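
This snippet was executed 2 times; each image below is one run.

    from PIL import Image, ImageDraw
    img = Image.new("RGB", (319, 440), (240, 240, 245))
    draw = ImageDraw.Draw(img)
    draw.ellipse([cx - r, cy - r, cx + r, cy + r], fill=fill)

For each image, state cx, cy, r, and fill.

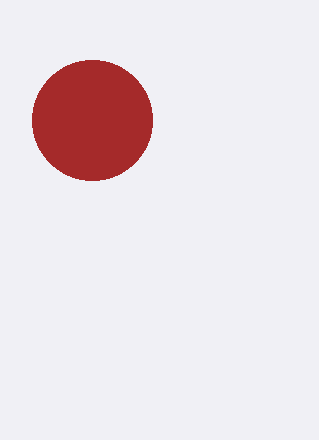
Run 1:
cx = 92; cy = 120; r = 60; fill = 'brown'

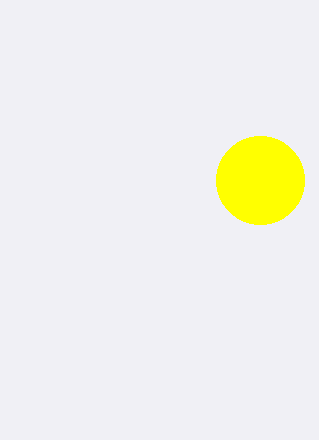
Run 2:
cx = 260, cy = 180, r = 44, fill = 'yellow'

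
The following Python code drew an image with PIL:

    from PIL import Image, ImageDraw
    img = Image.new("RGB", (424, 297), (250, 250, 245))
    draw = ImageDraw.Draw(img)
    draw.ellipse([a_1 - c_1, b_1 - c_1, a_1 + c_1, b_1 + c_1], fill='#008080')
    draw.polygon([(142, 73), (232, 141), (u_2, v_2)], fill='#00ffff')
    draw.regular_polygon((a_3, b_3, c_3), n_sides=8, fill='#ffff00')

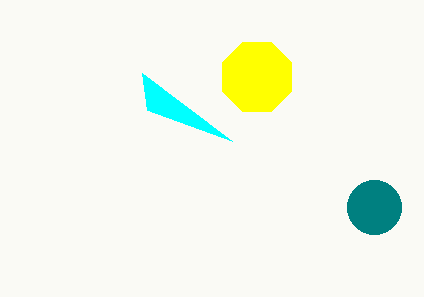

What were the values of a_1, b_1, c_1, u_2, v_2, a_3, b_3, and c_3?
a_1 = 374
b_1 = 207
c_1 = 27
u_2 = 147
v_2 = 110
a_3 = 257
b_3 = 77
c_3 = 37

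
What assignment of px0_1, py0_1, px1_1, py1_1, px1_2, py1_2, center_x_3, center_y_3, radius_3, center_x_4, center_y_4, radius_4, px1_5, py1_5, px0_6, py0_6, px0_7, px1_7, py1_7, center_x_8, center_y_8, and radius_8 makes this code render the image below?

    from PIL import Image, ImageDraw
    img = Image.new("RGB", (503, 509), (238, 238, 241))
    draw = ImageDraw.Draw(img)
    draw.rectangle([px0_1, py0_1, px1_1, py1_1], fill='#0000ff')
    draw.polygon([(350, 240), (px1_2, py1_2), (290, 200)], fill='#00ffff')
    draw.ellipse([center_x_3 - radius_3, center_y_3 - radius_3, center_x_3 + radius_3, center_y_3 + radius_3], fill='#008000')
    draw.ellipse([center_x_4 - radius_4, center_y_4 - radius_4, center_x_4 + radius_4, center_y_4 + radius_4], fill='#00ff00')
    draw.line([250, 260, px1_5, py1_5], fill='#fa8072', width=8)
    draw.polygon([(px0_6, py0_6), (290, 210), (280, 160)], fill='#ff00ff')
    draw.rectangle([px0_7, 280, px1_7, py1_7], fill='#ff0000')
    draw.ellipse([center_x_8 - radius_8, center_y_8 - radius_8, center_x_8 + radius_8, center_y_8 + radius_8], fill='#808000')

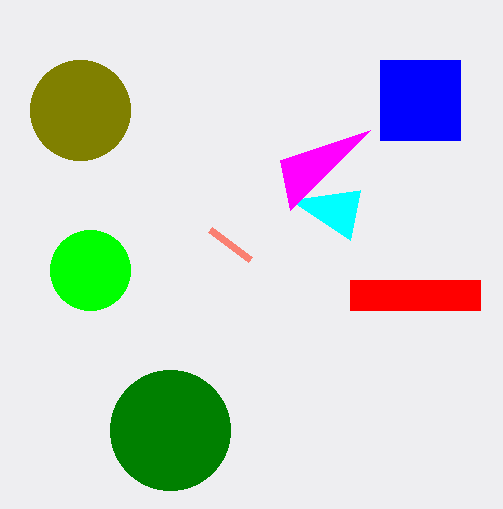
px0_1 = 380
py0_1 = 60
px1_1 = 460
py1_1 = 140
px1_2 = 360
py1_2 = 190
center_x_3 = 170
center_y_3 = 430
radius_3 = 60
center_x_4 = 90
center_y_4 = 270
radius_4 = 40
px1_5 = 210
py1_5 = 230
px0_6 = 370
py0_6 = 130
px0_7 = 350
px1_7 = 480
py1_7 = 310
center_x_8 = 80
center_y_8 = 110
radius_8 = 50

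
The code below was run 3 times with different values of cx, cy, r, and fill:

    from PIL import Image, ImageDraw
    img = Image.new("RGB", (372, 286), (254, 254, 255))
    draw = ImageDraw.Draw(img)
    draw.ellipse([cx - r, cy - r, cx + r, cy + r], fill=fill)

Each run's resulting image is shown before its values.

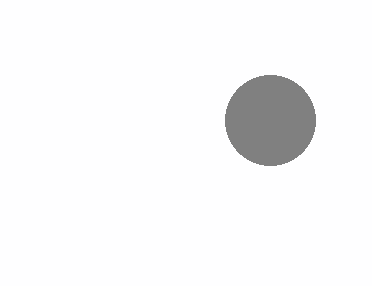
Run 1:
cx = 270; cy = 120; r = 45; fill = 'gray'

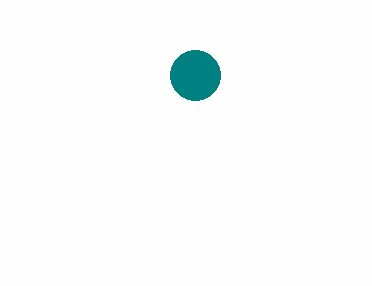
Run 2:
cx = 195, cy = 75, r = 25, fill = 'teal'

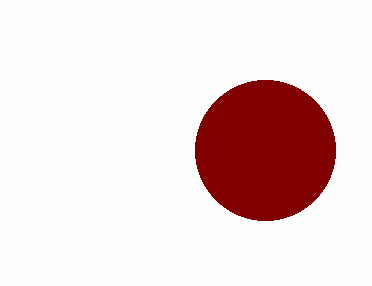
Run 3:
cx = 265, cy = 150, r = 70, fill = 'maroon'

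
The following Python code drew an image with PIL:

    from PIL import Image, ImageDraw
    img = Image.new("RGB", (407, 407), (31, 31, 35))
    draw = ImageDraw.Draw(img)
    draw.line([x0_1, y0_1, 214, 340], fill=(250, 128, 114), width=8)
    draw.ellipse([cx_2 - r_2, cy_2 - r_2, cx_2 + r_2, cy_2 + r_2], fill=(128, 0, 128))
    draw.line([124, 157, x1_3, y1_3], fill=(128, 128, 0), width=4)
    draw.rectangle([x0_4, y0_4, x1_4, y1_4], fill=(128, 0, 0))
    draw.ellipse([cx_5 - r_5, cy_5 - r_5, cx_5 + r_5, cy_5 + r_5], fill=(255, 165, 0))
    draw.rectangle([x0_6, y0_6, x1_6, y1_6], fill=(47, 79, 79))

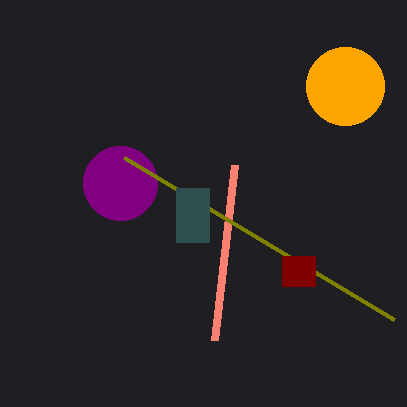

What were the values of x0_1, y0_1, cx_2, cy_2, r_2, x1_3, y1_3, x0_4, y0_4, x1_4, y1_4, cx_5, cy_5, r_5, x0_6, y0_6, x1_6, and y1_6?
x0_1 = 234, y0_1 = 165, cx_2 = 120, cy_2 = 183, r_2 = 37, x1_3 = 394, y1_3 = 319, x0_4 = 282, y0_4 = 256, x1_4 = 315, y1_4 = 286, cx_5 = 345, cy_5 = 86, r_5 = 39, x0_6 = 176, y0_6 = 188, x1_6 = 209, y1_6 = 242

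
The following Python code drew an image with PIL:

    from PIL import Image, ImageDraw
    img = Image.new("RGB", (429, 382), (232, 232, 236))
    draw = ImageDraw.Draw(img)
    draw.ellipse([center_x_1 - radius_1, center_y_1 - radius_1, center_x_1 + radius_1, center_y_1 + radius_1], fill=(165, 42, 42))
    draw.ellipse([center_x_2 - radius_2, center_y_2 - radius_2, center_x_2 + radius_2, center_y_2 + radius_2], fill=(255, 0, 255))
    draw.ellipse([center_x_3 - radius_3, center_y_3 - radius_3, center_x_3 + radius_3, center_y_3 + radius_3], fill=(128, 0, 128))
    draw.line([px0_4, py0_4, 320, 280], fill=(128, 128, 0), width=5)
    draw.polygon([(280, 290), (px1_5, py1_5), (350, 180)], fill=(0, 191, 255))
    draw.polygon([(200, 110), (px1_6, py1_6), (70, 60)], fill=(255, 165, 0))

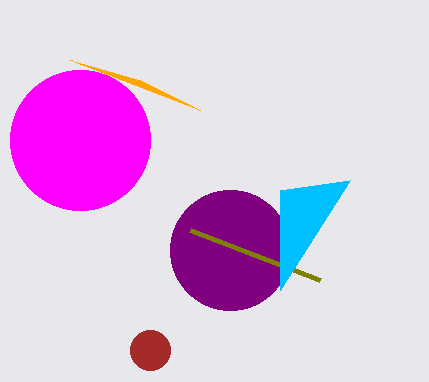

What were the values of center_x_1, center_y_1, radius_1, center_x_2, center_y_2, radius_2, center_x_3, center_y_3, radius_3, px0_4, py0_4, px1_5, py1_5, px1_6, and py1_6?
center_x_1 = 150
center_y_1 = 350
radius_1 = 20
center_x_2 = 80
center_y_2 = 140
radius_2 = 70
center_x_3 = 230
center_y_3 = 250
radius_3 = 60
px0_4 = 190
py0_4 = 230
px1_5 = 280
py1_5 = 190
px1_6 = 140
py1_6 = 80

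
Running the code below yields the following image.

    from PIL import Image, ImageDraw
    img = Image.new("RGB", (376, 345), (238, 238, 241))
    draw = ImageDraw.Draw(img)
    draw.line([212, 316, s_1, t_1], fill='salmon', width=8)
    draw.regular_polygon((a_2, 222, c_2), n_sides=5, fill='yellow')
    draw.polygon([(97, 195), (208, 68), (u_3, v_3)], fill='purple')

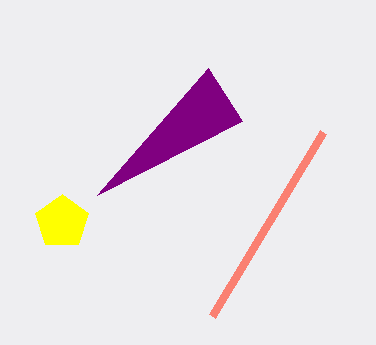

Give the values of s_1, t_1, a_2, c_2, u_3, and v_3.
s_1 = 323; t_1 = 132; a_2 = 62; c_2 = 28; u_3 = 242; v_3 = 121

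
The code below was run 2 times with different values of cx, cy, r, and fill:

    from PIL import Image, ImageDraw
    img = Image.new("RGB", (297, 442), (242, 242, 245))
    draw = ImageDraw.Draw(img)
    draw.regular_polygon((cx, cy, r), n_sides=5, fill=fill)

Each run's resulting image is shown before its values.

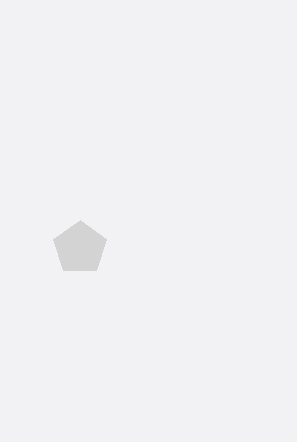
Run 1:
cx = 80
cy = 248
r = 28
fill = 'lightgray'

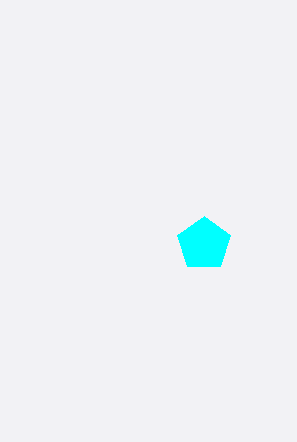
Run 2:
cx = 204
cy = 244
r = 28
fill = 'cyan'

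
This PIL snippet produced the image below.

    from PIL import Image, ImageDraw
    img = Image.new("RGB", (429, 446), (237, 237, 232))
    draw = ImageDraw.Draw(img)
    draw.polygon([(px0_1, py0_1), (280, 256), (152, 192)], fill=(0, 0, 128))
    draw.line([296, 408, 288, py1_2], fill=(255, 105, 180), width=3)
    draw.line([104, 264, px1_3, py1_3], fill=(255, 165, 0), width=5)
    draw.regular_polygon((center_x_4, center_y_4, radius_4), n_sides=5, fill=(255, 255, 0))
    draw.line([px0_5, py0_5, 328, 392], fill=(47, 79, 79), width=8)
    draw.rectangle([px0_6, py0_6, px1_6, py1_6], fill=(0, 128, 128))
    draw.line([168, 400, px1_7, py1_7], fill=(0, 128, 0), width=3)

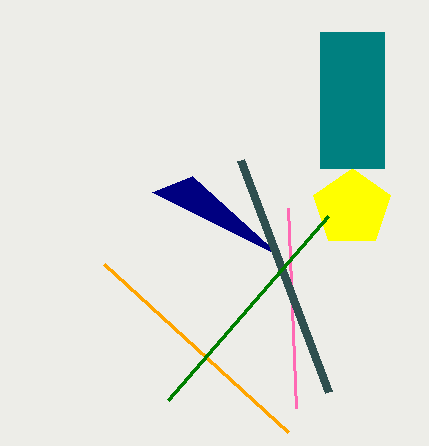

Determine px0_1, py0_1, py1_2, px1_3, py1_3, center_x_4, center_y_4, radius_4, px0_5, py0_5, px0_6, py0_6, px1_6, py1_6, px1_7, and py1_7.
px0_1 = 192; py0_1 = 176; py1_2 = 208; px1_3 = 288; py1_3 = 432; center_x_4 = 352; center_y_4 = 208; radius_4 = 40; px0_5 = 240; py0_5 = 160; px0_6 = 320; py0_6 = 32; px1_6 = 384; py1_6 = 168; px1_7 = 328; py1_7 = 216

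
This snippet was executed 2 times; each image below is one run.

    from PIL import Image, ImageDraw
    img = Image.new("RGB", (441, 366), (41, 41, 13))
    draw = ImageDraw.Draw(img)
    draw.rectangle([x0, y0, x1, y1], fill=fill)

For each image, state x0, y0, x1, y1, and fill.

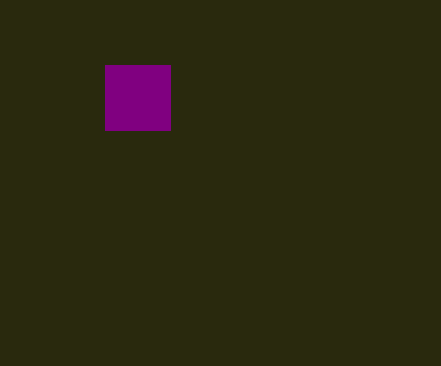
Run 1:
x0 = 105, y0 = 65, x1 = 170, y1 = 130, fill = 'purple'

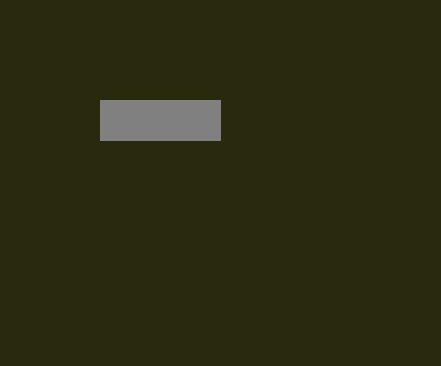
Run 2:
x0 = 100, y0 = 100, x1 = 220, y1 = 140, fill = 'gray'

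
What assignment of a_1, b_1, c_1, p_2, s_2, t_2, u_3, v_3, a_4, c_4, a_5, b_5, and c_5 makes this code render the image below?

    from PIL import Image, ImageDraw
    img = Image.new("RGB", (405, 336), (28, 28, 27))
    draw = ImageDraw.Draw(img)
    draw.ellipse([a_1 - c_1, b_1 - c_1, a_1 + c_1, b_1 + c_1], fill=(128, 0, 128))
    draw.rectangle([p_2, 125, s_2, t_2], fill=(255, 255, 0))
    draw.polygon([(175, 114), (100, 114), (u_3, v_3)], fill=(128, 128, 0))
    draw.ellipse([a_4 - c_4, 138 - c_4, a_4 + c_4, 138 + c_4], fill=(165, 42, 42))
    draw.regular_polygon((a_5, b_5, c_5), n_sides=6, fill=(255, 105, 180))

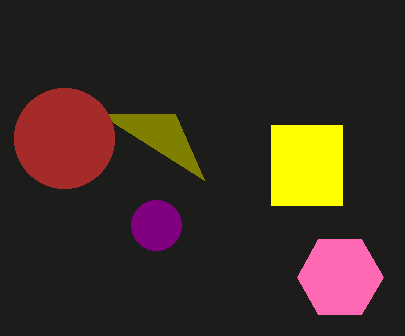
a_1 = 156, b_1 = 225, c_1 = 25, p_2 = 271, s_2 = 342, t_2 = 205, u_3 = 204, v_3 = 180, a_4 = 64, c_4 = 50, a_5 = 340, b_5 = 277, c_5 = 43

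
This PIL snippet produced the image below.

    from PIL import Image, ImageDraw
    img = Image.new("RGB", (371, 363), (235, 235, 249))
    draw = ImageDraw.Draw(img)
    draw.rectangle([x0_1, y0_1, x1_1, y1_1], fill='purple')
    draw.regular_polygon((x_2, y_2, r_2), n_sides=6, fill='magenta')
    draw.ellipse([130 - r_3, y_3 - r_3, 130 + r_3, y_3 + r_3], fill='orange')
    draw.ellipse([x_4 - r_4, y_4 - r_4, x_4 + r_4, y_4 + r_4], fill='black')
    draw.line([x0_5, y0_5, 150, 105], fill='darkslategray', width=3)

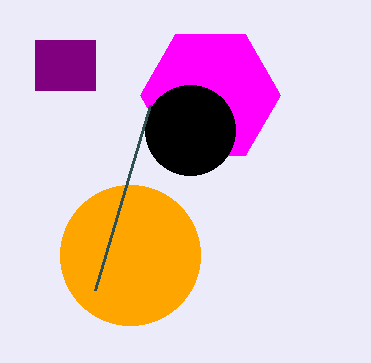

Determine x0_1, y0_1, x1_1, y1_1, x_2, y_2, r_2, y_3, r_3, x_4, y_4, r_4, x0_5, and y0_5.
x0_1 = 35, y0_1 = 40, x1_1 = 95, y1_1 = 90, x_2 = 210, y_2 = 95, r_2 = 70, y_3 = 255, r_3 = 70, x_4 = 190, y_4 = 130, r_4 = 45, x0_5 = 95, y0_5 = 290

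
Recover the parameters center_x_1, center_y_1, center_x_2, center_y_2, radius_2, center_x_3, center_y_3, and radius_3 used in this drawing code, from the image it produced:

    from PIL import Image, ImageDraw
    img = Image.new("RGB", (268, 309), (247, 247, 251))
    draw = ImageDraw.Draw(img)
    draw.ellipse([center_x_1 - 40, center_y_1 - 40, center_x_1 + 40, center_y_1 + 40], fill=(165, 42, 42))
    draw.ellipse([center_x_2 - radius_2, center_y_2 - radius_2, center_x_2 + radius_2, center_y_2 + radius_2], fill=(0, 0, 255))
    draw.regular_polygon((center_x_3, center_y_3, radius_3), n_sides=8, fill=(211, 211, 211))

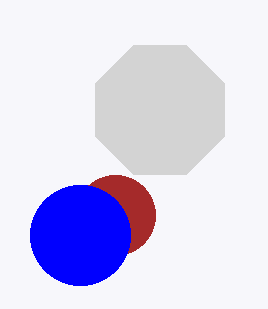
center_x_1 = 115; center_y_1 = 215; center_x_2 = 80; center_y_2 = 235; radius_2 = 50; center_x_3 = 160; center_y_3 = 110; radius_3 = 70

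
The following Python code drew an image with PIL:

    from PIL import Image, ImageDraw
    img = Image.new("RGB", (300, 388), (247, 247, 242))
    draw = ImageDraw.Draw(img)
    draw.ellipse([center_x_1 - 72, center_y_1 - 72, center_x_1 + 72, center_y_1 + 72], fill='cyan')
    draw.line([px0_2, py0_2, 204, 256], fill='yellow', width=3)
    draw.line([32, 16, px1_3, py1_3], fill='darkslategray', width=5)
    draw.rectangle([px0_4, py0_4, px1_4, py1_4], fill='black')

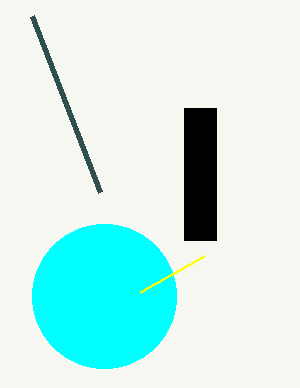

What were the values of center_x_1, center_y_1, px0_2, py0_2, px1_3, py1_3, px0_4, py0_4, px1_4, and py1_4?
center_x_1 = 104
center_y_1 = 296
px0_2 = 140
py0_2 = 292
px1_3 = 100
py1_3 = 192
px0_4 = 184
py0_4 = 108
px1_4 = 216
py1_4 = 240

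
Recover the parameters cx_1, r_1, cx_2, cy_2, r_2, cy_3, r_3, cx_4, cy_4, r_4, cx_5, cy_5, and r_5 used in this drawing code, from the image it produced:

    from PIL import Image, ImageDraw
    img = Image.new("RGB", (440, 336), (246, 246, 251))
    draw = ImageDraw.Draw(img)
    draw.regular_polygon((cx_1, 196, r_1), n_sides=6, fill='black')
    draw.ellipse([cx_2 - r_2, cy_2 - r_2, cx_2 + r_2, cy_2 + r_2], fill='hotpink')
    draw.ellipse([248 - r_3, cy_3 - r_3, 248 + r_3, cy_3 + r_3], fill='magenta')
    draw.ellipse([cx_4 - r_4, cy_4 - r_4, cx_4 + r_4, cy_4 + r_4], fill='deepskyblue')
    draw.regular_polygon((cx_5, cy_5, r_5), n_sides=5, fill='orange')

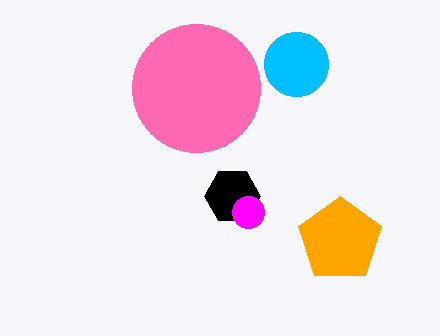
cx_1 = 232; r_1 = 28; cx_2 = 196; cy_2 = 88; r_2 = 64; cy_3 = 212; r_3 = 16; cx_4 = 296; cy_4 = 64; r_4 = 32; cx_5 = 340; cy_5 = 240; r_5 = 44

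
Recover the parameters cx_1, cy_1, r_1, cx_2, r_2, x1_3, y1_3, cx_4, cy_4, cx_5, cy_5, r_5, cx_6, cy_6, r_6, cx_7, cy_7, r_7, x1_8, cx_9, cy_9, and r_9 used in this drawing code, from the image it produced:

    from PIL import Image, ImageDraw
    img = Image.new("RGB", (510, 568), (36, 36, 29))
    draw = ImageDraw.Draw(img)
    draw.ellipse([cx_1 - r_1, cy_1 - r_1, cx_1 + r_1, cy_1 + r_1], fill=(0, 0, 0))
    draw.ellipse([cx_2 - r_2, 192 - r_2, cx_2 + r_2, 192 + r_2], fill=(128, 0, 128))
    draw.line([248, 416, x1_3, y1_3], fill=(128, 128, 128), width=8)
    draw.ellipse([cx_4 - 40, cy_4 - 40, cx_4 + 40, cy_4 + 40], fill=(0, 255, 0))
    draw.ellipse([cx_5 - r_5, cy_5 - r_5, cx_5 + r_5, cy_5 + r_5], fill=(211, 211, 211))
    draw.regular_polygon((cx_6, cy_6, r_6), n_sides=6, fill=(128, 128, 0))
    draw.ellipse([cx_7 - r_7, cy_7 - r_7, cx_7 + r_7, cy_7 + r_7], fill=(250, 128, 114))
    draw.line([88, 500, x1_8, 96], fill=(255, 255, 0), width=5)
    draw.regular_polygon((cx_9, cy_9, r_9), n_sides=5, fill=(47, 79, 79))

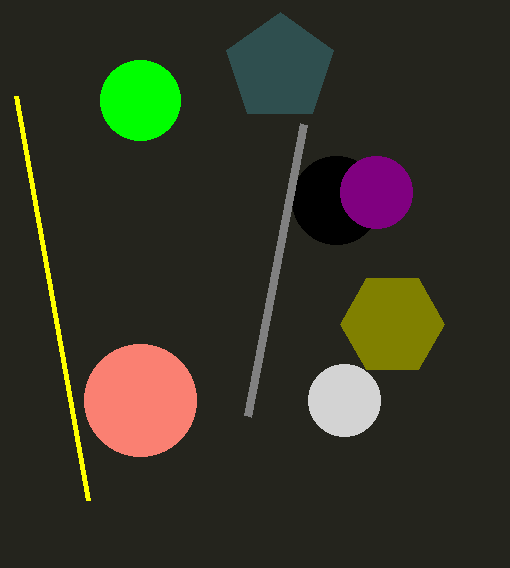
cx_1 = 336, cy_1 = 200, r_1 = 44, cx_2 = 376, r_2 = 36, x1_3 = 304, y1_3 = 124, cx_4 = 140, cy_4 = 100, cx_5 = 344, cy_5 = 400, r_5 = 36, cx_6 = 392, cy_6 = 324, r_6 = 52, cx_7 = 140, cy_7 = 400, r_7 = 56, x1_8 = 16, cx_9 = 280, cy_9 = 68, r_9 = 56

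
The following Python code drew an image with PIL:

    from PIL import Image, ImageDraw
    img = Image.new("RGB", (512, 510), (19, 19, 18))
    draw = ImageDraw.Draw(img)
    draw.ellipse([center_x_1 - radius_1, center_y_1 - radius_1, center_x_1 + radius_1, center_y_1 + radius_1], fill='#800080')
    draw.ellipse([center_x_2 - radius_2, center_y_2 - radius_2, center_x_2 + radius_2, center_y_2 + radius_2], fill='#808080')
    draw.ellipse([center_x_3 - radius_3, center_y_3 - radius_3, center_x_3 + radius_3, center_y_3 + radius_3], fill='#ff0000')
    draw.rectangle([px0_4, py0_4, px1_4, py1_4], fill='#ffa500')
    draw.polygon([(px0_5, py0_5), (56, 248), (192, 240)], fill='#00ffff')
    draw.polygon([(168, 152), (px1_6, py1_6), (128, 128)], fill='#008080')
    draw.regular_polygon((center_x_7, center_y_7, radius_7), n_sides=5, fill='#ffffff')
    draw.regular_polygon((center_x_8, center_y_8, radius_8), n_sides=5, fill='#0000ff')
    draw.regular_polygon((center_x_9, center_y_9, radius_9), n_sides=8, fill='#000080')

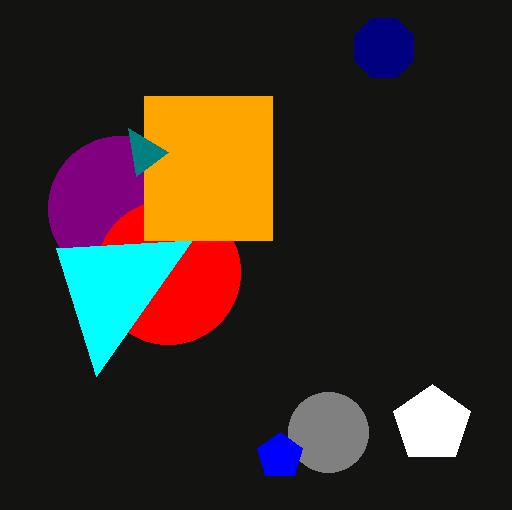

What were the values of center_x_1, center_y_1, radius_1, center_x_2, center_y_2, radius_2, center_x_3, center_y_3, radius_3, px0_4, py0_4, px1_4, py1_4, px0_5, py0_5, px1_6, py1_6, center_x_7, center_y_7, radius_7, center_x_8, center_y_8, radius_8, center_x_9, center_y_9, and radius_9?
center_x_1 = 120
center_y_1 = 208
radius_1 = 72
center_x_2 = 328
center_y_2 = 432
radius_2 = 40
center_x_3 = 168
center_y_3 = 272
radius_3 = 72
px0_4 = 144
py0_4 = 96
px1_4 = 272
py1_4 = 240
px0_5 = 96
py0_5 = 376
px1_6 = 136
py1_6 = 176
center_x_7 = 432
center_y_7 = 424
radius_7 = 40
center_x_8 = 280
center_y_8 = 456
radius_8 = 24
center_x_9 = 384
center_y_9 = 48
radius_9 = 32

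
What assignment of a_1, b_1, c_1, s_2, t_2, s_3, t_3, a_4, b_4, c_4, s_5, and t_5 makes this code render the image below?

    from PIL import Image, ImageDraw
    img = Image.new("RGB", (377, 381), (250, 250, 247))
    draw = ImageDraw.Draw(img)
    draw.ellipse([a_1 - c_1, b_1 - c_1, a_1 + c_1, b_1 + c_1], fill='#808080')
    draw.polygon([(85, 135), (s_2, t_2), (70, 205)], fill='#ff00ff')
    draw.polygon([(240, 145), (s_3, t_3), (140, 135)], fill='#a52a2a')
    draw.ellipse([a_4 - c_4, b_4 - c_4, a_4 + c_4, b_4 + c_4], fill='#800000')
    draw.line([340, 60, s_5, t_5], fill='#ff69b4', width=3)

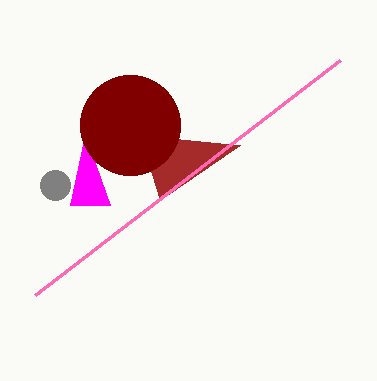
a_1 = 55, b_1 = 185, c_1 = 15, s_2 = 110, t_2 = 205, s_3 = 160, t_3 = 200, a_4 = 130, b_4 = 125, c_4 = 50, s_5 = 35, t_5 = 295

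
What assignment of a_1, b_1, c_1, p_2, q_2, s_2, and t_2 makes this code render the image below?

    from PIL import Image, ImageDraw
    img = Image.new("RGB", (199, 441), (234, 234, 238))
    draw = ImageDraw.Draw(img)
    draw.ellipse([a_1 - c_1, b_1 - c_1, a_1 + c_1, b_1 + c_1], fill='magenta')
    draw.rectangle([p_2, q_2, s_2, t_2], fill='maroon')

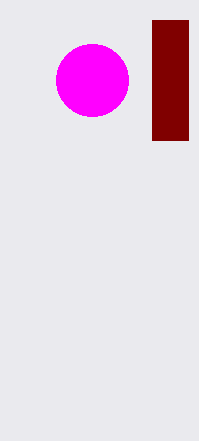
a_1 = 92
b_1 = 80
c_1 = 36
p_2 = 152
q_2 = 20
s_2 = 188
t_2 = 140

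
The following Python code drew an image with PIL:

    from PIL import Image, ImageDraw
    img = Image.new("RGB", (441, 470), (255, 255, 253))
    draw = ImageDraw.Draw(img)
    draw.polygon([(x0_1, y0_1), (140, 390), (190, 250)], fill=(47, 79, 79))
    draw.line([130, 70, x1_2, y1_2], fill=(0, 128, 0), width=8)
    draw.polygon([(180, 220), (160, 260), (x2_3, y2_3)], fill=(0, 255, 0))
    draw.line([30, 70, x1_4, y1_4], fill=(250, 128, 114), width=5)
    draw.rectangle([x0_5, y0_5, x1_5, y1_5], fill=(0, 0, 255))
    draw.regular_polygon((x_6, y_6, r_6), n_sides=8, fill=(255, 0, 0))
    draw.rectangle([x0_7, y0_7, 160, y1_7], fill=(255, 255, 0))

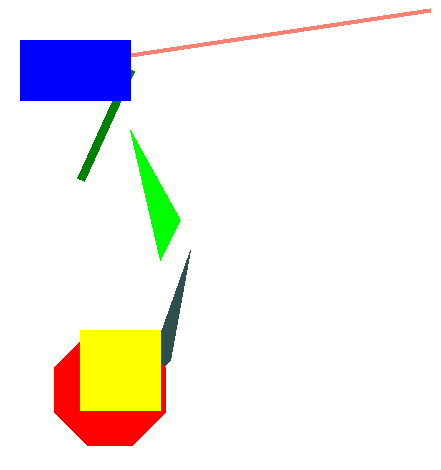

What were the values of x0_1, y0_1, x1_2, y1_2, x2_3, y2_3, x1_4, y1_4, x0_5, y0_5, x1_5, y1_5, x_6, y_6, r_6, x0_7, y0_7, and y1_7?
x0_1 = 170; y0_1 = 360; x1_2 = 80; y1_2 = 180; x2_3 = 130; y2_3 = 130; x1_4 = 430; y1_4 = 10; x0_5 = 20; y0_5 = 40; x1_5 = 130; y1_5 = 100; x_6 = 110; y_6 = 390; r_6 = 60; x0_7 = 80; y0_7 = 330; y1_7 = 410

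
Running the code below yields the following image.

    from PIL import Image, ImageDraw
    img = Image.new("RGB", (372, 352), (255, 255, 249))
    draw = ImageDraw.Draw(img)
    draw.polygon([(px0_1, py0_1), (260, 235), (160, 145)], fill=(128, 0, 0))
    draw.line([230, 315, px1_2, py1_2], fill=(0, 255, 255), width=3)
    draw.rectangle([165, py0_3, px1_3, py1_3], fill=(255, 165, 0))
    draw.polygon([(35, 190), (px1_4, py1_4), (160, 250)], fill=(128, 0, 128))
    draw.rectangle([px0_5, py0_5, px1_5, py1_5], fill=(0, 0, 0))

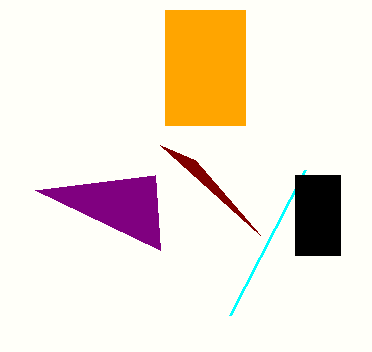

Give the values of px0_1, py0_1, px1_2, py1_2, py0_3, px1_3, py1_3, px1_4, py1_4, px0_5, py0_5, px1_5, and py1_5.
px0_1 = 195, py0_1 = 160, px1_2 = 305, py1_2 = 170, py0_3 = 10, px1_3 = 245, py1_3 = 125, px1_4 = 155, py1_4 = 175, px0_5 = 295, py0_5 = 175, px1_5 = 340, py1_5 = 255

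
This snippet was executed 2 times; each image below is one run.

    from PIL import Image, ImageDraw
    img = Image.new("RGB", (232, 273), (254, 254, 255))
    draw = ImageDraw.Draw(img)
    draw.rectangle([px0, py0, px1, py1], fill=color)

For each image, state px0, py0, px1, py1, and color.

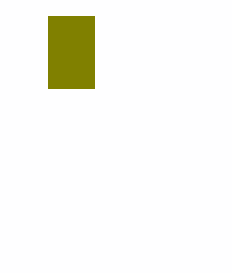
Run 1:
px0 = 48
py0 = 16
px1 = 94
py1 = 88
color = 'olive'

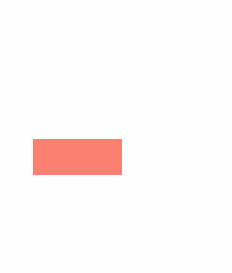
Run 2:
px0 = 33; py0 = 139; px1 = 121; py1 = 174; color = 'salmon'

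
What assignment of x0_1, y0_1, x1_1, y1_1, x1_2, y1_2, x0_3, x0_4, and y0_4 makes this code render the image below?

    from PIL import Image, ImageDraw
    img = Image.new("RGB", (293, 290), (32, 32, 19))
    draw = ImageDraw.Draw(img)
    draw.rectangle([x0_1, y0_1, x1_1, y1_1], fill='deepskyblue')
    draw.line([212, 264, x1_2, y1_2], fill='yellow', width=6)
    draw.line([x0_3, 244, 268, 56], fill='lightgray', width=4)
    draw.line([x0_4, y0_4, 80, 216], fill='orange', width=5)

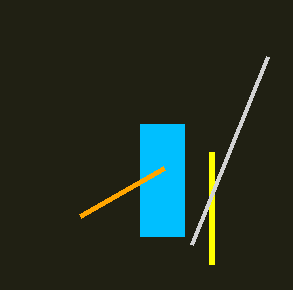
x0_1 = 140
y0_1 = 124
x1_1 = 184
y1_1 = 236
x1_2 = 212
y1_2 = 152
x0_3 = 192
x0_4 = 164
y0_4 = 168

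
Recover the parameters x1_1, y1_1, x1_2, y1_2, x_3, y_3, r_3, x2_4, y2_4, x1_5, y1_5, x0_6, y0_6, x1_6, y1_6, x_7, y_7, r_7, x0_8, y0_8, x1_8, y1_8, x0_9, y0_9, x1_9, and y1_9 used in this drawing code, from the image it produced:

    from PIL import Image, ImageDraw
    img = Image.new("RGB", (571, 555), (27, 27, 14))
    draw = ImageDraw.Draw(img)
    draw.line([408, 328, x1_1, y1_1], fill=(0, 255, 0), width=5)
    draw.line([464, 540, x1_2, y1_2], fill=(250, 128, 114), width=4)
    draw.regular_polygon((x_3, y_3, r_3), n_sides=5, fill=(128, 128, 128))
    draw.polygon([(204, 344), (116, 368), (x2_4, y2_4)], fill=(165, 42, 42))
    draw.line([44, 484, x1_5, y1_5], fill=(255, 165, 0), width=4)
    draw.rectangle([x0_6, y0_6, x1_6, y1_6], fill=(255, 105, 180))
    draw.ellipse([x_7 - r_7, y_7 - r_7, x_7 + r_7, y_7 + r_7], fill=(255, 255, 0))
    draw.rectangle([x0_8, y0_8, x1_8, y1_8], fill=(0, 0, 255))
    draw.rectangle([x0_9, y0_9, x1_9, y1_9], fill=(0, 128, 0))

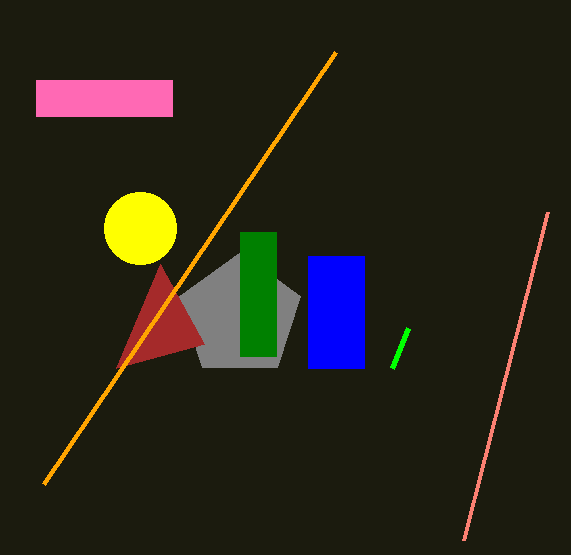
x1_1 = 392
y1_1 = 368
x1_2 = 548
y1_2 = 212
x_3 = 240
y_3 = 316
r_3 = 64
x2_4 = 160
y2_4 = 264
x1_5 = 336
y1_5 = 52
x0_6 = 36
y0_6 = 80
x1_6 = 172
y1_6 = 116
x_7 = 140
y_7 = 228
r_7 = 36
x0_8 = 308
y0_8 = 256
x1_8 = 364
y1_8 = 368
x0_9 = 240
y0_9 = 232
x1_9 = 276
y1_9 = 356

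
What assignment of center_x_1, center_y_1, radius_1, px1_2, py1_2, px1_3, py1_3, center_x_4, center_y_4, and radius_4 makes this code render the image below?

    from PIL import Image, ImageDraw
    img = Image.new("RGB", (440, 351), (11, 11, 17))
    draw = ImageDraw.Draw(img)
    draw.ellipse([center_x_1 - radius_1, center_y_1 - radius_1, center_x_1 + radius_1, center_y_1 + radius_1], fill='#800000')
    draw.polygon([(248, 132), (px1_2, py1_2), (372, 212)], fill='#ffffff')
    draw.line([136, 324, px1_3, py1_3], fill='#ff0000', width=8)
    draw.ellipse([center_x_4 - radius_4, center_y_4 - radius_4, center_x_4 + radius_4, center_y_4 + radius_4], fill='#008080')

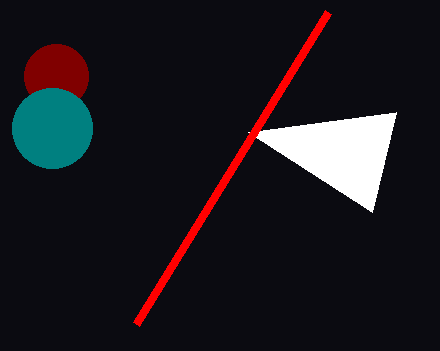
center_x_1 = 56; center_y_1 = 76; radius_1 = 32; px1_2 = 396; py1_2 = 112; px1_3 = 328; py1_3 = 12; center_x_4 = 52; center_y_4 = 128; radius_4 = 40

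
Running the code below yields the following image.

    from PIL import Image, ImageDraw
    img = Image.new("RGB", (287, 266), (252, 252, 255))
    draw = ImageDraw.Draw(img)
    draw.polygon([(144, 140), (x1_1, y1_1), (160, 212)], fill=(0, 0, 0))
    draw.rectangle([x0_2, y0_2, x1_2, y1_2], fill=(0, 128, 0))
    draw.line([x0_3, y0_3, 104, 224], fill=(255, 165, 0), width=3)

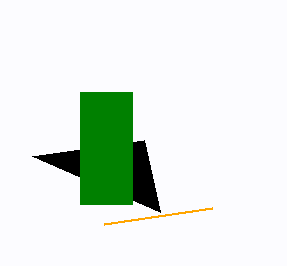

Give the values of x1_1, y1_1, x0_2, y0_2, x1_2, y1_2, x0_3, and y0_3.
x1_1 = 32
y1_1 = 156
x0_2 = 80
y0_2 = 92
x1_2 = 132
y1_2 = 204
x0_3 = 212
y0_3 = 208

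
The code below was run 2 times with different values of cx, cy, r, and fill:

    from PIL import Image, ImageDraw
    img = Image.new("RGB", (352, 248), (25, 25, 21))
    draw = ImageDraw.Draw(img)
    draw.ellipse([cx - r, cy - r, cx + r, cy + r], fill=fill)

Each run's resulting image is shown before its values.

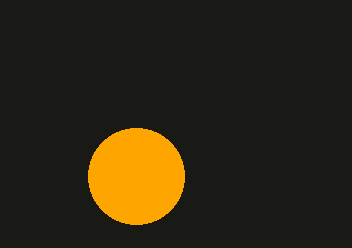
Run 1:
cx = 136; cy = 176; r = 48; fill = 'orange'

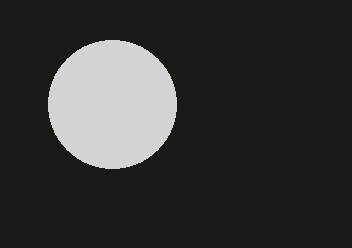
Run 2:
cx = 112
cy = 104
r = 64
fill = 'lightgray'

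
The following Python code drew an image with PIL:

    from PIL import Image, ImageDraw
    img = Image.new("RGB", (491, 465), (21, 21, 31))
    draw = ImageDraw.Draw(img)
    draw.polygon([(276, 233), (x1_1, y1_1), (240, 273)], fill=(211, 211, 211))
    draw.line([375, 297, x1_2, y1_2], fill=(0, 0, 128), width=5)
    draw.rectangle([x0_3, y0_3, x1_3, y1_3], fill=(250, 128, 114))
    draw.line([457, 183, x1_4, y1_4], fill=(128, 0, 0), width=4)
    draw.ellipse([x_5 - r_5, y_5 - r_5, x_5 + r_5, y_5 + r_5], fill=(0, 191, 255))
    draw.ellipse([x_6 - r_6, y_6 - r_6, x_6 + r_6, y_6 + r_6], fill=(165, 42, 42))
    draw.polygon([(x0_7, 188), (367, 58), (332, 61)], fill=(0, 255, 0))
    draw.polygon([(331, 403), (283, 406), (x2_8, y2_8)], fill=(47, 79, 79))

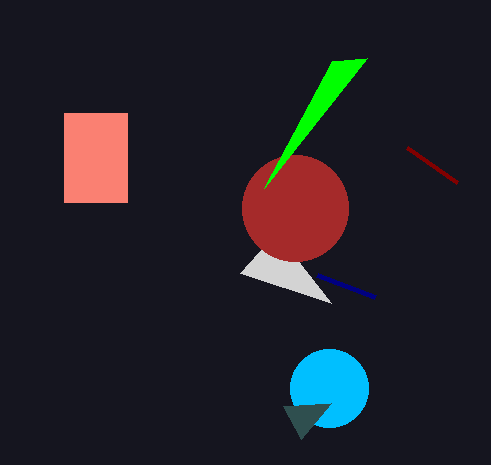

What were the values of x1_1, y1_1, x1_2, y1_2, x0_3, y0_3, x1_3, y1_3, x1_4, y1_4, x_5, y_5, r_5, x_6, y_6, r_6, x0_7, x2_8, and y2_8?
x1_1 = 331; y1_1 = 303; x1_2 = 317; y1_2 = 275; x0_3 = 64; y0_3 = 113; x1_3 = 127; y1_3 = 202; x1_4 = 407; y1_4 = 148; x_5 = 329; y_5 = 388; r_5 = 39; x_6 = 295; y_6 = 208; r_6 = 53; x0_7 = 264; x2_8 = 301; y2_8 = 439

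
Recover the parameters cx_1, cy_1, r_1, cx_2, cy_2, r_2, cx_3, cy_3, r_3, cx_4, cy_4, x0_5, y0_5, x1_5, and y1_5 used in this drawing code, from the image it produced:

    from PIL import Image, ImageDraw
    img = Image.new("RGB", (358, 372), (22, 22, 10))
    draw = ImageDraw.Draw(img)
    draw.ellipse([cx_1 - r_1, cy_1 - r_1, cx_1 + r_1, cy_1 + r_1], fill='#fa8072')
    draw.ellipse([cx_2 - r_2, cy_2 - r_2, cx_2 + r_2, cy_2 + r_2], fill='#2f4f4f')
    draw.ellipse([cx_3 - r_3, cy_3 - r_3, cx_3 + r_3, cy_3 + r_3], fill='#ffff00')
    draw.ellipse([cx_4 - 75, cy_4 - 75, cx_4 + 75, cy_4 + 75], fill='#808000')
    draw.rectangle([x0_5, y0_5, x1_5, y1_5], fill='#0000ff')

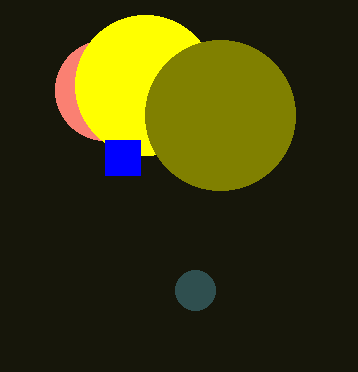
cx_1 = 105; cy_1 = 90; r_1 = 50; cx_2 = 195; cy_2 = 290; r_2 = 20; cx_3 = 145; cy_3 = 85; r_3 = 70; cx_4 = 220; cy_4 = 115; x0_5 = 105; y0_5 = 140; x1_5 = 140; y1_5 = 175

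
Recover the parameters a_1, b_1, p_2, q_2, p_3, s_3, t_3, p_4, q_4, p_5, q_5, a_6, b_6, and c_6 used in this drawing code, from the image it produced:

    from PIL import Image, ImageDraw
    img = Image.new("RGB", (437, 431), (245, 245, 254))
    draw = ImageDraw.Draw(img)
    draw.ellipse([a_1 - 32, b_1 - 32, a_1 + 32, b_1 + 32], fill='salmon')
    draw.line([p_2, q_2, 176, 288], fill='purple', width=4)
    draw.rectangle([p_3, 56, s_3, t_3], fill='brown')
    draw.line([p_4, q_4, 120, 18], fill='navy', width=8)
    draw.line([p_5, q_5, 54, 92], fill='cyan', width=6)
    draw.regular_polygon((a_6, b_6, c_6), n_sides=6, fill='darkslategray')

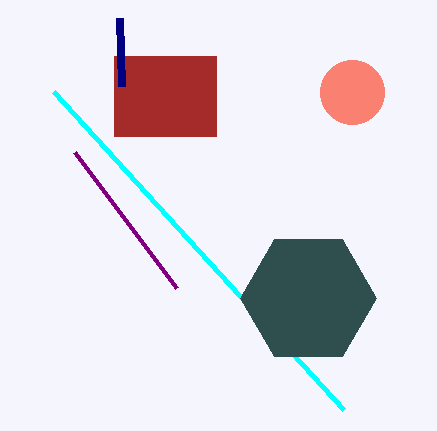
a_1 = 352; b_1 = 92; p_2 = 74; q_2 = 152; p_3 = 114; s_3 = 216; t_3 = 136; p_4 = 122; q_4 = 86; p_5 = 344; q_5 = 410; a_6 = 308; b_6 = 298; c_6 = 68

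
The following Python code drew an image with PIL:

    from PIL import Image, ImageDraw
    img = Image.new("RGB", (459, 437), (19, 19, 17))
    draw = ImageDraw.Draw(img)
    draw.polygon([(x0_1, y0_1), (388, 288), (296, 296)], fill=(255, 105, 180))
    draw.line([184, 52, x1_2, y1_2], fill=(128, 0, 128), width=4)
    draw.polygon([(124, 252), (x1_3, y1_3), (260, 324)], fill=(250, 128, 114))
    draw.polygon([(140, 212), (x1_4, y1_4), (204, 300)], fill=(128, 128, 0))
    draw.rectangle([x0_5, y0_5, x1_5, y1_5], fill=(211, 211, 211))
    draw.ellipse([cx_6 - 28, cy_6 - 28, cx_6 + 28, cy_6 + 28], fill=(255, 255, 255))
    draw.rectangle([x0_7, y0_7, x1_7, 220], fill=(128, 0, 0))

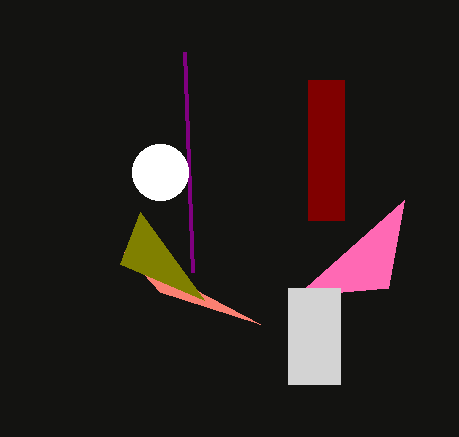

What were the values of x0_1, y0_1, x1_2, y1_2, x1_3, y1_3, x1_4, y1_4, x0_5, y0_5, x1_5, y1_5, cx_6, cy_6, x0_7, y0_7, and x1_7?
x0_1 = 404
y0_1 = 200
x1_2 = 192
y1_2 = 272
x1_3 = 160
y1_3 = 292
x1_4 = 120
y1_4 = 264
x0_5 = 288
y0_5 = 288
x1_5 = 340
y1_5 = 384
cx_6 = 160
cy_6 = 172
x0_7 = 308
y0_7 = 80
x1_7 = 344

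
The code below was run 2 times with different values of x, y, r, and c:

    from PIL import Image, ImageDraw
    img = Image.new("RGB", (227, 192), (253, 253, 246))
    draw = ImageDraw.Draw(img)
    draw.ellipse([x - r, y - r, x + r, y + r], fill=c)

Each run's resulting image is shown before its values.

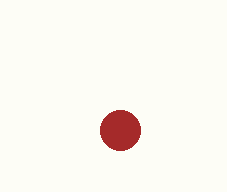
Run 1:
x = 120, y = 130, r = 20, c = 'brown'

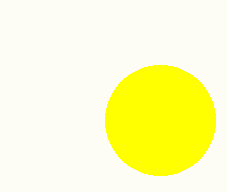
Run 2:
x = 160
y = 120
r = 55
c = 'yellow'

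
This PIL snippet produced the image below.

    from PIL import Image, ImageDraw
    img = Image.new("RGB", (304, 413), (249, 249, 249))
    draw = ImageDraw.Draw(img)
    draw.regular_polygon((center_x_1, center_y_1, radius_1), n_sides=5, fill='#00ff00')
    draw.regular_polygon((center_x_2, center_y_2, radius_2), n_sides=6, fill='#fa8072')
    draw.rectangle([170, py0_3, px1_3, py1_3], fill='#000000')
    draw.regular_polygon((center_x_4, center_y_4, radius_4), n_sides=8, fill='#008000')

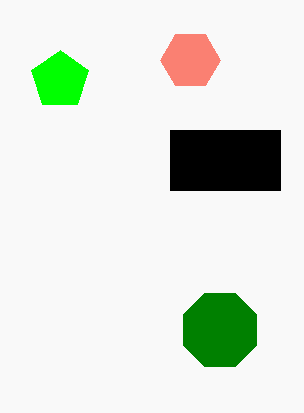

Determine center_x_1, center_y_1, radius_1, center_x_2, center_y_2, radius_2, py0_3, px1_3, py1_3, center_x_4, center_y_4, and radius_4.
center_x_1 = 60; center_y_1 = 80; radius_1 = 30; center_x_2 = 190; center_y_2 = 60; radius_2 = 30; py0_3 = 130; px1_3 = 280; py1_3 = 190; center_x_4 = 220; center_y_4 = 330; radius_4 = 40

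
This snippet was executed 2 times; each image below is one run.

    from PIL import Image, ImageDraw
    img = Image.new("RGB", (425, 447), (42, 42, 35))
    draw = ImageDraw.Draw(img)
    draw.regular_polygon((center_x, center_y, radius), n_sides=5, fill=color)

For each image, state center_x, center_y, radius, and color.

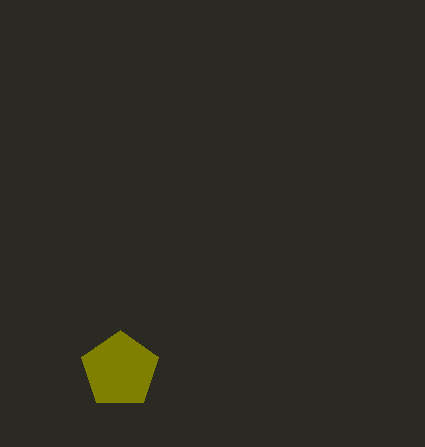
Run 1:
center_x = 120; center_y = 370; radius = 40; color = 'olive'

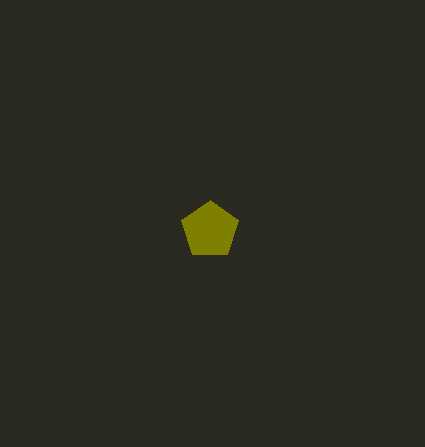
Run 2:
center_x = 210
center_y = 230
radius = 30
color = 'olive'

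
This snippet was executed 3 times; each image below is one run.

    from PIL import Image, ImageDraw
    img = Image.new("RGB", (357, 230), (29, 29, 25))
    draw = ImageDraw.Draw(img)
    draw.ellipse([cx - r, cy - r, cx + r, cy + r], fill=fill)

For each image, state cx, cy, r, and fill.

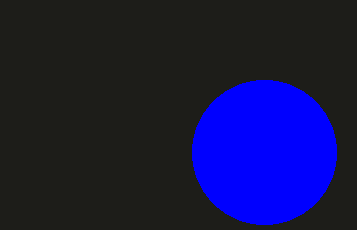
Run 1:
cx = 264
cy = 152
r = 72
fill = 'blue'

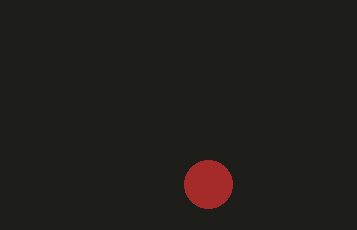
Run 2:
cx = 208, cy = 184, r = 24, fill = 'brown'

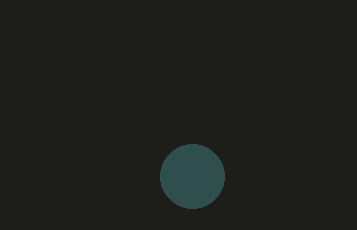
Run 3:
cx = 192, cy = 176, r = 32, fill = 'darkslategray'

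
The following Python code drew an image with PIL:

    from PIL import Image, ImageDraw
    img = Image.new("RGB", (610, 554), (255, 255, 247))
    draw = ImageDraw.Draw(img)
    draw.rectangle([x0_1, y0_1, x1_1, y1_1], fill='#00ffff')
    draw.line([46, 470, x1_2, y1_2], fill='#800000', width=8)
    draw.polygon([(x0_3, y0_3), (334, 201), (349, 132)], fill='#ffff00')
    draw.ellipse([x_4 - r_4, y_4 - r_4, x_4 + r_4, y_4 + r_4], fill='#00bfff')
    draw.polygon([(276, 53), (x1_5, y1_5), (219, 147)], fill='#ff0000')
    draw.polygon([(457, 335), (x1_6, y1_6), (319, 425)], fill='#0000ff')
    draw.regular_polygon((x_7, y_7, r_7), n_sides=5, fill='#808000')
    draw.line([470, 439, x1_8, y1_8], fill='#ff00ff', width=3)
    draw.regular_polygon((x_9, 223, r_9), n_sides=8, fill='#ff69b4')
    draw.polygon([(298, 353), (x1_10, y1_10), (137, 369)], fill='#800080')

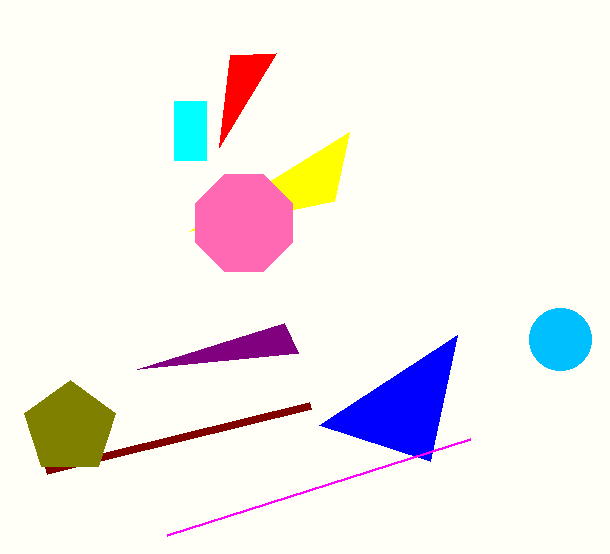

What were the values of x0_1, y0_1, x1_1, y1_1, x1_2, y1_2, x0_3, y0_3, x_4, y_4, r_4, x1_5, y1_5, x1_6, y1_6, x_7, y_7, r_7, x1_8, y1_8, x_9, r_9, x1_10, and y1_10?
x0_1 = 174; y0_1 = 101; x1_1 = 206; y1_1 = 160; x1_2 = 310; y1_2 = 405; x0_3 = 189; y0_3 = 231; x_4 = 560; y_4 = 339; r_4 = 31; x1_5 = 230; y1_5 = 55; x1_6 = 430; y1_6 = 461; x_7 = 70; y_7 = 428; r_7 = 48; x1_8 = 167; y1_8 = 535; x_9 = 244; r_9 = 52; x1_10 = 284; y1_10 = 323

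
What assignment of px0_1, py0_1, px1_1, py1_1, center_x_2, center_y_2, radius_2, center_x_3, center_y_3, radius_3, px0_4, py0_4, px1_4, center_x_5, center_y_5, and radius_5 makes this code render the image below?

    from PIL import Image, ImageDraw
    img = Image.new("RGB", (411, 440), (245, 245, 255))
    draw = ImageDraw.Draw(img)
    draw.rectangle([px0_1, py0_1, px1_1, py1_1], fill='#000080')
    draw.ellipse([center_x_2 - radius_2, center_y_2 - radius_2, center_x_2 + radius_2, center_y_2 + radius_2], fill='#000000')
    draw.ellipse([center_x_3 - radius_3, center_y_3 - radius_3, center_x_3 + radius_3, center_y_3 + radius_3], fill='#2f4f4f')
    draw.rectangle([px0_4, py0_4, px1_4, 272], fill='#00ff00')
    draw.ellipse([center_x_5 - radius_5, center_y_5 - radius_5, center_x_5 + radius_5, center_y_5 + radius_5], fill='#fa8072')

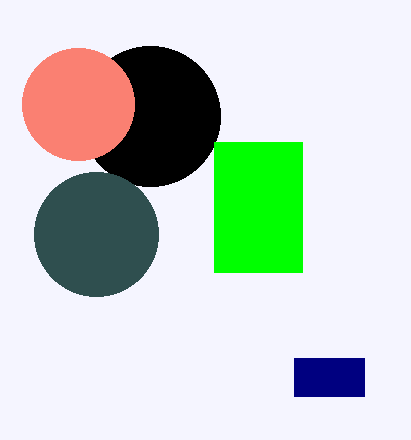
px0_1 = 294; py0_1 = 358; px1_1 = 364; py1_1 = 396; center_x_2 = 150; center_y_2 = 116; radius_2 = 70; center_x_3 = 96; center_y_3 = 234; radius_3 = 62; px0_4 = 214; py0_4 = 142; px1_4 = 302; center_x_5 = 78; center_y_5 = 104; radius_5 = 56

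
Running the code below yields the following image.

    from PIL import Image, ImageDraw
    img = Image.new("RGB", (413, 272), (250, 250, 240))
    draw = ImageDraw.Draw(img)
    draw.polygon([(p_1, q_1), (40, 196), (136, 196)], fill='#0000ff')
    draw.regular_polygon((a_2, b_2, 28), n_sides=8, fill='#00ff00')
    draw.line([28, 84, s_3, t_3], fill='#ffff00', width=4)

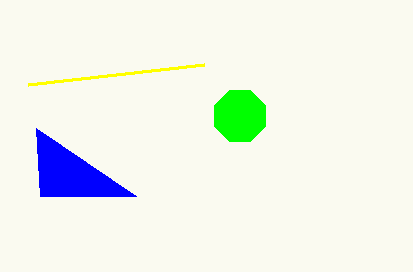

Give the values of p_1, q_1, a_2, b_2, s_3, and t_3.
p_1 = 36
q_1 = 128
a_2 = 240
b_2 = 116
s_3 = 204
t_3 = 64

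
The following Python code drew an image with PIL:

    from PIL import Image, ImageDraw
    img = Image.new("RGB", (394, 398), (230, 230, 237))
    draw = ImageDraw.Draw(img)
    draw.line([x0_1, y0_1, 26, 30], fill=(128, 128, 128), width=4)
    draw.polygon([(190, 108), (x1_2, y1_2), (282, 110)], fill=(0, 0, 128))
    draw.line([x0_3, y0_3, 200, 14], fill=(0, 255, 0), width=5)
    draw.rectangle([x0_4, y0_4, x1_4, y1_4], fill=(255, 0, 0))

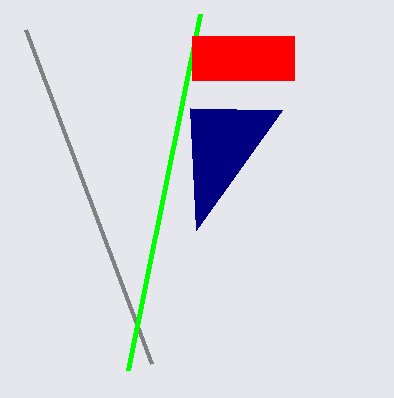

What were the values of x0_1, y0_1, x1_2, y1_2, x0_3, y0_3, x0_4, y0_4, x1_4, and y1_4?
x0_1 = 152, y0_1 = 364, x1_2 = 196, y1_2 = 230, x0_3 = 128, y0_3 = 370, x0_4 = 192, y0_4 = 36, x1_4 = 294, y1_4 = 80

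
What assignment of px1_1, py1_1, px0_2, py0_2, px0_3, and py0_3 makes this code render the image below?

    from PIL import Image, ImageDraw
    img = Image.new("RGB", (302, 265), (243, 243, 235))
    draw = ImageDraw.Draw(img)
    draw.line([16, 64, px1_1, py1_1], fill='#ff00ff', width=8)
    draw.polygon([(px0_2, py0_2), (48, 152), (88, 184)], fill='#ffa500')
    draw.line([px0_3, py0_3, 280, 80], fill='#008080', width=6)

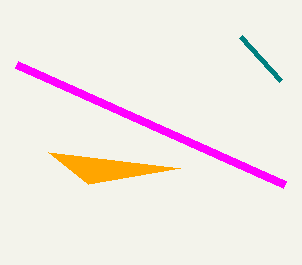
px1_1 = 284; py1_1 = 184; px0_2 = 180; py0_2 = 168; px0_3 = 240; py0_3 = 36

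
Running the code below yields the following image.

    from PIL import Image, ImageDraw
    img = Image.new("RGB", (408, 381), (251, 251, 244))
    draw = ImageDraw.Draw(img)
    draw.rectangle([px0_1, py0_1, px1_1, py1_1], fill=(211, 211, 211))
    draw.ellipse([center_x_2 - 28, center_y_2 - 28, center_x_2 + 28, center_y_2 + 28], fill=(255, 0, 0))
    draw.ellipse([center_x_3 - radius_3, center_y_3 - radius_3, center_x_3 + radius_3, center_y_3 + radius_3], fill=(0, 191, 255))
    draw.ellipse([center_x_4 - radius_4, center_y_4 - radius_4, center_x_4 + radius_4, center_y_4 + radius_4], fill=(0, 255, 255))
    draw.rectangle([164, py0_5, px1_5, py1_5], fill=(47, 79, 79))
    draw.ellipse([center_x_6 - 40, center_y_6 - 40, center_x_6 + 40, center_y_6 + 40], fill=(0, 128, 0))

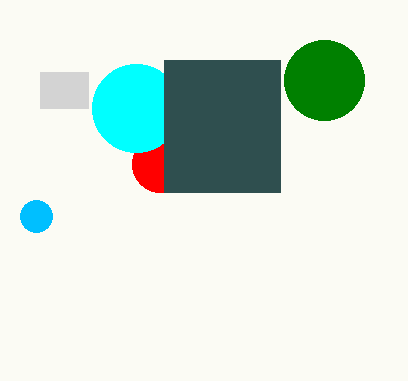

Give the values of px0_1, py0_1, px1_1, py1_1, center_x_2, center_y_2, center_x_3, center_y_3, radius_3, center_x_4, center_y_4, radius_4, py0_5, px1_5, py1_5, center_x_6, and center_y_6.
px0_1 = 40
py0_1 = 72
px1_1 = 88
py1_1 = 108
center_x_2 = 160
center_y_2 = 164
center_x_3 = 36
center_y_3 = 216
radius_3 = 16
center_x_4 = 136
center_y_4 = 108
radius_4 = 44
py0_5 = 60
px1_5 = 280
py1_5 = 192
center_x_6 = 324
center_y_6 = 80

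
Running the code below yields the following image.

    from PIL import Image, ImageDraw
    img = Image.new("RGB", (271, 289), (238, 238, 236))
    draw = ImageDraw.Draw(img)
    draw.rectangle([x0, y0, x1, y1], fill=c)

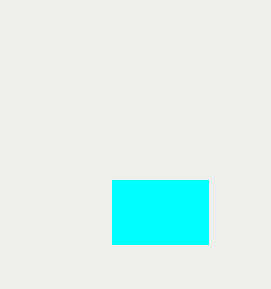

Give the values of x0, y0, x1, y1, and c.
x0 = 112, y0 = 180, x1 = 208, y1 = 244, c = 'cyan'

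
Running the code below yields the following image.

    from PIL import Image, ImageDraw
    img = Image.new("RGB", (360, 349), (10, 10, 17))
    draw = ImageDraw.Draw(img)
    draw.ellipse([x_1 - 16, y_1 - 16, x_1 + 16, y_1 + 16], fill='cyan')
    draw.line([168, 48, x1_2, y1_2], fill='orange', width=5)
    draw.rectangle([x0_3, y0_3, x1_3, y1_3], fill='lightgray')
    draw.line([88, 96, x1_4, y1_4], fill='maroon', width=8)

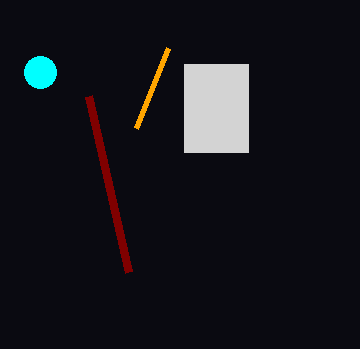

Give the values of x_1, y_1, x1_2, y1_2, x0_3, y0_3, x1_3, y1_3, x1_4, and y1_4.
x_1 = 40
y_1 = 72
x1_2 = 136
y1_2 = 128
x0_3 = 184
y0_3 = 64
x1_3 = 248
y1_3 = 152
x1_4 = 128
y1_4 = 272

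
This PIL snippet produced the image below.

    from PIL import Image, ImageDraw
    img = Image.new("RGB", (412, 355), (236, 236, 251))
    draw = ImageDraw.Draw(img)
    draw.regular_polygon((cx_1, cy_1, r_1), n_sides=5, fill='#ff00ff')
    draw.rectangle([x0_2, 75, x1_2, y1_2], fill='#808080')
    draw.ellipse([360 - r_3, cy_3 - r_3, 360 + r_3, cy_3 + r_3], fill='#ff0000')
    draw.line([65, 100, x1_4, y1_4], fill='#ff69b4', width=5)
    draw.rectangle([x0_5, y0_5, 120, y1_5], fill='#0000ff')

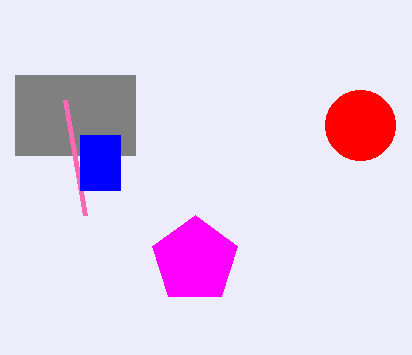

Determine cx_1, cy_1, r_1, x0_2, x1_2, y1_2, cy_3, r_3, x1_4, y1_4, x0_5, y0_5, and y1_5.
cx_1 = 195, cy_1 = 260, r_1 = 45, x0_2 = 15, x1_2 = 135, y1_2 = 155, cy_3 = 125, r_3 = 35, x1_4 = 85, y1_4 = 215, x0_5 = 80, y0_5 = 135, y1_5 = 190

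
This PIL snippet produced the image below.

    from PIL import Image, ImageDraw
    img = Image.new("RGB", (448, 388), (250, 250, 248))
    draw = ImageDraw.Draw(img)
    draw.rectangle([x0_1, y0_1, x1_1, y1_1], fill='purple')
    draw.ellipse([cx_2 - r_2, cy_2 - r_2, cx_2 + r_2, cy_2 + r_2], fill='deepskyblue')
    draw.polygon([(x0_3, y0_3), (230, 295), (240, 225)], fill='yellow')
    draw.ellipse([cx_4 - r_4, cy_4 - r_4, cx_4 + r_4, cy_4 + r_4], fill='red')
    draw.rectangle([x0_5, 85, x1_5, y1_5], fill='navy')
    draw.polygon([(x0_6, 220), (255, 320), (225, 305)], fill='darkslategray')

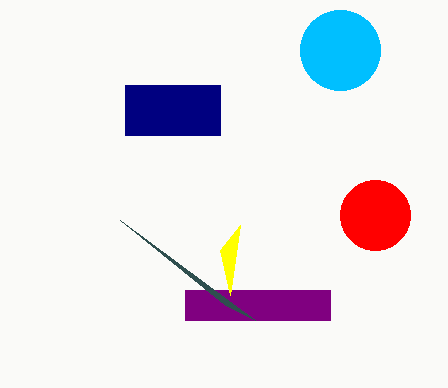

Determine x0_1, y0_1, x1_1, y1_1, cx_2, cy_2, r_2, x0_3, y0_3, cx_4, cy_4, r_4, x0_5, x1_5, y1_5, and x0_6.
x0_1 = 185, y0_1 = 290, x1_1 = 330, y1_1 = 320, cx_2 = 340, cy_2 = 50, r_2 = 40, x0_3 = 220, y0_3 = 250, cx_4 = 375, cy_4 = 215, r_4 = 35, x0_5 = 125, x1_5 = 220, y1_5 = 135, x0_6 = 120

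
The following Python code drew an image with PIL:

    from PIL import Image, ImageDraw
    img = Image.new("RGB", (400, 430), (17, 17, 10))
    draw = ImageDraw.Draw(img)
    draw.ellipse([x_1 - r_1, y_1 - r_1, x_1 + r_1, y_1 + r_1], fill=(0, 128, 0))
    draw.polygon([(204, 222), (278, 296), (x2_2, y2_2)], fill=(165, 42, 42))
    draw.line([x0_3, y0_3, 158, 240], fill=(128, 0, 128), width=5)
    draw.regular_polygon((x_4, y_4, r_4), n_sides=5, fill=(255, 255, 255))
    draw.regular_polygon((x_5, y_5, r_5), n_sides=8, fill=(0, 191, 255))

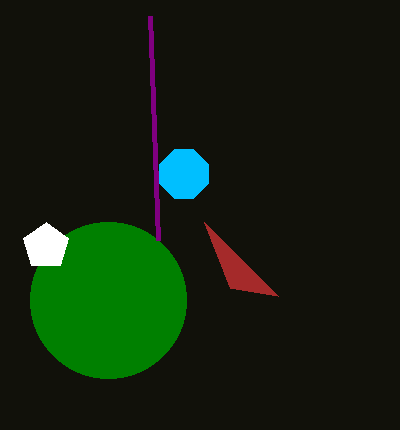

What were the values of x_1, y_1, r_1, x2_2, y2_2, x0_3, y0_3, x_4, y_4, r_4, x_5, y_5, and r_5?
x_1 = 108; y_1 = 300; r_1 = 78; x2_2 = 230; y2_2 = 288; x0_3 = 150; y0_3 = 16; x_4 = 46; y_4 = 246; r_4 = 24; x_5 = 184; y_5 = 174; r_5 = 26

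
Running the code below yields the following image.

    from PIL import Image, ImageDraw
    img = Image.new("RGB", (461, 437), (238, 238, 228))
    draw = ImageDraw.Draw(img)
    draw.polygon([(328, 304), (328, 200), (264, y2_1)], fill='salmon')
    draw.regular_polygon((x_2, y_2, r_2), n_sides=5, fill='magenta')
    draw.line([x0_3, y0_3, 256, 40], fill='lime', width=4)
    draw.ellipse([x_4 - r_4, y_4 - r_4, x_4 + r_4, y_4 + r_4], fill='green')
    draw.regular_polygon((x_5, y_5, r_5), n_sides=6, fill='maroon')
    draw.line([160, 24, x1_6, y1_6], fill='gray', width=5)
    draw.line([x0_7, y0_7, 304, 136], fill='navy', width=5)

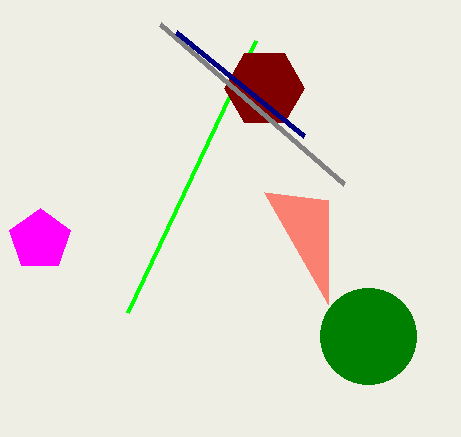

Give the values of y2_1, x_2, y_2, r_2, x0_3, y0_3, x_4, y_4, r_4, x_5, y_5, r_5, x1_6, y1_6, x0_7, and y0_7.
y2_1 = 192
x_2 = 40
y_2 = 240
r_2 = 32
x0_3 = 128
y0_3 = 312
x_4 = 368
y_4 = 336
r_4 = 48
x_5 = 264
y_5 = 88
r_5 = 40
x1_6 = 344
y1_6 = 184
x0_7 = 176
y0_7 = 32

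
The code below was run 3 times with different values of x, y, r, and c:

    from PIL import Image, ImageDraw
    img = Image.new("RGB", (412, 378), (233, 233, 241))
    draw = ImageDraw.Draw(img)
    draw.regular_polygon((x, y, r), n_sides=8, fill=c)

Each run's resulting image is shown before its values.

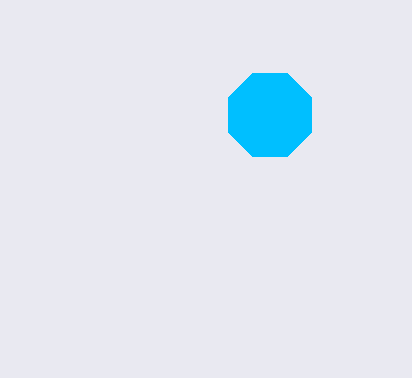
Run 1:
x = 270
y = 115
r = 45
c = 'deepskyblue'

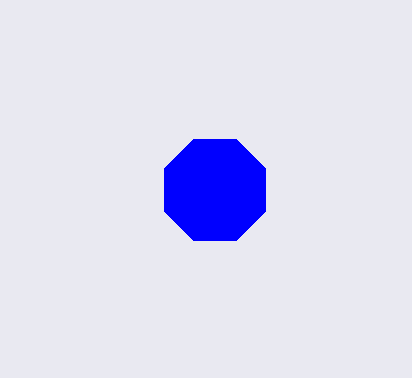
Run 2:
x = 215, y = 190, r = 55, c = 'blue'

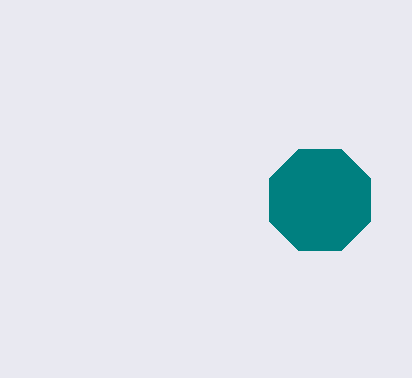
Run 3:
x = 320; y = 200; r = 55; c = 'teal'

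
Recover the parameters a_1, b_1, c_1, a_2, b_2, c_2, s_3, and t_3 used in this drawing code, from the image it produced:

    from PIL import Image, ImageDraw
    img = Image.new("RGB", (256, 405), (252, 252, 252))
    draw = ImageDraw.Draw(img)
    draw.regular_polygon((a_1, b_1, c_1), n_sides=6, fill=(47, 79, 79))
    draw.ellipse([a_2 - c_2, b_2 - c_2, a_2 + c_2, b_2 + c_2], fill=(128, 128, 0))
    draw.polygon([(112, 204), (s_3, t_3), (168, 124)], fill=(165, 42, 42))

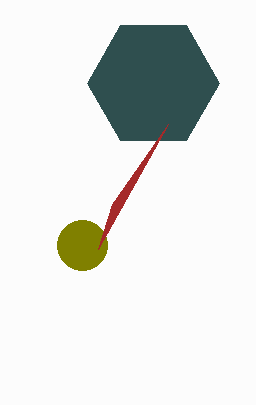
a_1 = 153; b_1 = 83; c_1 = 66; a_2 = 82; b_2 = 245; c_2 = 25; s_3 = 98; t_3 = 249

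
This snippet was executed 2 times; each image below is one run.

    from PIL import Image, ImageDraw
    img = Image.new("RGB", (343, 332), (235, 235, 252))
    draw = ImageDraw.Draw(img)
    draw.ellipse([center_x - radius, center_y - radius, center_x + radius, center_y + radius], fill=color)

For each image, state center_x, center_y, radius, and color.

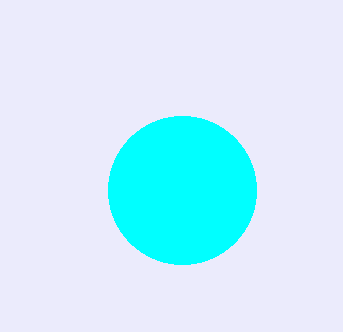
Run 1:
center_x = 182, center_y = 190, radius = 74, color = 'cyan'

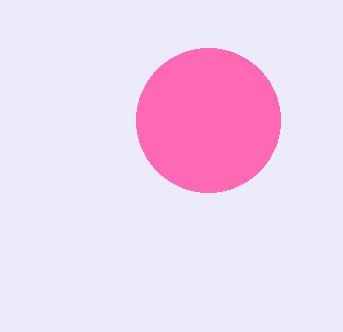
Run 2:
center_x = 208
center_y = 120
radius = 72
color = 'hotpink'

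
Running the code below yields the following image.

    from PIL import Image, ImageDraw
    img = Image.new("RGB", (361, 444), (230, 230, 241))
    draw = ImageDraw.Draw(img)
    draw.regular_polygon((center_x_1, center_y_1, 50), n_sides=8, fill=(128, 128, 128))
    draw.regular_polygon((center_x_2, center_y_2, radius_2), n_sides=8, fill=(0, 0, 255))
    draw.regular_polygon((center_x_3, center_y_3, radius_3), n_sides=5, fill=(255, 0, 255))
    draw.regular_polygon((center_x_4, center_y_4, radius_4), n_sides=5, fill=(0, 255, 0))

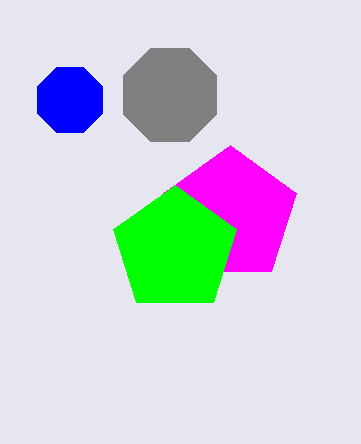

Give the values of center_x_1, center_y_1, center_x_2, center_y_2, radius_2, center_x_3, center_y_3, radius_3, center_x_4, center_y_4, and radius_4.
center_x_1 = 170, center_y_1 = 95, center_x_2 = 70, center_y_2 = 100, radius_2 = 35, center_x_3 = 230, center_y_3 = 215, radius_3 = 70, center_x_4 = 175, center_y_4 = 250, radius_4 = 65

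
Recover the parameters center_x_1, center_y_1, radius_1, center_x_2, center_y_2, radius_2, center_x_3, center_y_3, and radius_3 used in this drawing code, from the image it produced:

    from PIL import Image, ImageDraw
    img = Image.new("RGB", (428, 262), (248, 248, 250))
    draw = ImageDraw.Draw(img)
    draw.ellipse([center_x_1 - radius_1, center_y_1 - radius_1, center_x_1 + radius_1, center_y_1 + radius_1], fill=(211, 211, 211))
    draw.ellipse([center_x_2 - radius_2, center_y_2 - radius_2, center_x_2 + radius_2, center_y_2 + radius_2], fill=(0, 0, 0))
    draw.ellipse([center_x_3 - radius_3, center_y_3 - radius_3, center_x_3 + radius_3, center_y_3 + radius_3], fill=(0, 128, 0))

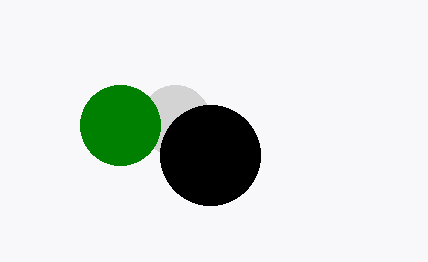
center_x_1 = 175, center_y_1 = 120, radius_1 = 35, center_x_2 = 210, center_y_2 = 155, radius_2 = 50, center_x_3 = 120, center_y_3 = 125, radius_3 = 40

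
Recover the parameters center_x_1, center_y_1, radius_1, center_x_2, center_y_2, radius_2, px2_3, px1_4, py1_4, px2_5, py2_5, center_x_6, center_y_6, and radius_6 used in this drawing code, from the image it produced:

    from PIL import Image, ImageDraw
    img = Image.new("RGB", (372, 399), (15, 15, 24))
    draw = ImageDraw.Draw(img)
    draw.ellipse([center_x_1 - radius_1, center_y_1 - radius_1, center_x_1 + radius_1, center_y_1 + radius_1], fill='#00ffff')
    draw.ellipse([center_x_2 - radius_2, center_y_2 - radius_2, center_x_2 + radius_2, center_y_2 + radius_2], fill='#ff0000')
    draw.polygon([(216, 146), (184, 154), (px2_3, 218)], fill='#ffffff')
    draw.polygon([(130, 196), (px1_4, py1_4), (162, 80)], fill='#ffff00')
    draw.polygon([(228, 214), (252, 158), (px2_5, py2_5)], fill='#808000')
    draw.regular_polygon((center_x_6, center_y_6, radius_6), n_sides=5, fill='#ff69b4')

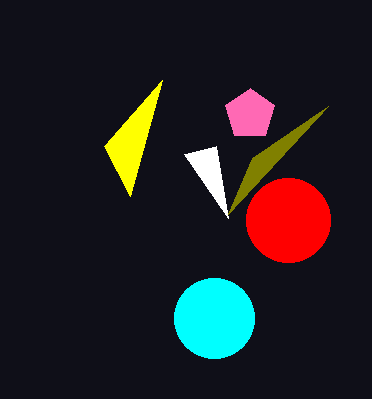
center_x_1 = 214
center_y_1 = 318
radius_1 = 40
center_x_2 = 288
center_y_2 = 220
radius_2 = 42
px2_3 = 228
px1_4 = 104
py1_4 = 146
px2_5 = 328
py2_5 = 106
center_x_6 = 250
center_y_6 = 114
radius_6 = 26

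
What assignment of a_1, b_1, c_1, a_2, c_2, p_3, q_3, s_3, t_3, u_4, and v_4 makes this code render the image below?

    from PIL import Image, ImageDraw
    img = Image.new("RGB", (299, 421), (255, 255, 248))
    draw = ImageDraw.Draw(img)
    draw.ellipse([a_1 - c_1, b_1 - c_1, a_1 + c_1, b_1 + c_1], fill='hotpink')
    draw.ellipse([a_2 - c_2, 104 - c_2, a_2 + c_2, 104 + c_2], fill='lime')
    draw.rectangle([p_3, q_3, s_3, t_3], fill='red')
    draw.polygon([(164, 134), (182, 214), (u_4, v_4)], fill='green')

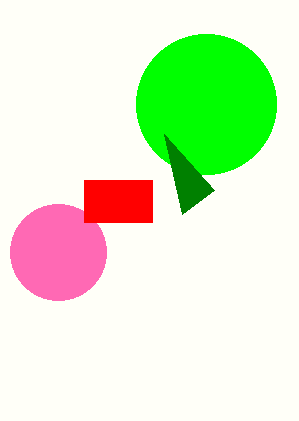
a_1 = 58
b_1 = 252
c_1 = 48
a_2 = 206
c_2 = 70
p_3 = 84
q_3 = 180
s_3 = 152
t_3 = 222
u_4 = 214
v_4 = 190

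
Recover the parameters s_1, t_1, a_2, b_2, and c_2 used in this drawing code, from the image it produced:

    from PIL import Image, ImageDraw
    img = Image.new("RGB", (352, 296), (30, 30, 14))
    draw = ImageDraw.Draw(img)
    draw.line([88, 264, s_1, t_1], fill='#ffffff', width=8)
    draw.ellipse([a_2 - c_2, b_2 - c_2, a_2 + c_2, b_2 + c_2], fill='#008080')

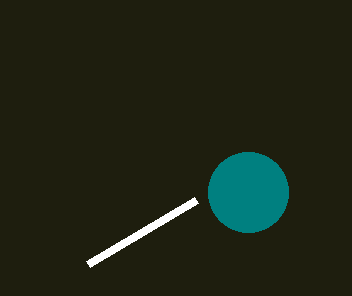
s_1 = 196
t_1 = 200
a_2 = 248
b_2 = 192
c_2 = 40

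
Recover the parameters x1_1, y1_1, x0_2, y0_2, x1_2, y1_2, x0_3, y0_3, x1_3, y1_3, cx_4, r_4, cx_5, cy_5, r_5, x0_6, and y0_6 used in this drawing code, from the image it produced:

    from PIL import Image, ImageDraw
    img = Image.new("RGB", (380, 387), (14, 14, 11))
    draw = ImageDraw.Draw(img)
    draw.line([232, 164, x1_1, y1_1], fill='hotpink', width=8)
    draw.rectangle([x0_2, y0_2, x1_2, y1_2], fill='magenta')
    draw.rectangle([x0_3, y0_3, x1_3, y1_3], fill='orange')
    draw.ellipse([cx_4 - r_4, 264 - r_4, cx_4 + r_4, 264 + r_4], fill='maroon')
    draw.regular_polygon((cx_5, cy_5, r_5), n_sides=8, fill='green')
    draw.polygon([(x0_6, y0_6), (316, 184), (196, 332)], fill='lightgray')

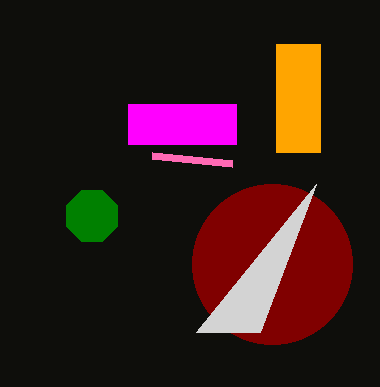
x1_1 = 152
y1_1 = 156
x0_2 = 128
y0_2 = 104
x1_2 = 236
y1_2 = 144
x0_3 = 276
y0_3 = 44
x1_3 = 320
y1_3 = 152
cx_4 = 272
r_4 = 80
cx_5 = 92
cy_5 = 216
r_5 = 28
x0_6 = 260
y0_6 = 332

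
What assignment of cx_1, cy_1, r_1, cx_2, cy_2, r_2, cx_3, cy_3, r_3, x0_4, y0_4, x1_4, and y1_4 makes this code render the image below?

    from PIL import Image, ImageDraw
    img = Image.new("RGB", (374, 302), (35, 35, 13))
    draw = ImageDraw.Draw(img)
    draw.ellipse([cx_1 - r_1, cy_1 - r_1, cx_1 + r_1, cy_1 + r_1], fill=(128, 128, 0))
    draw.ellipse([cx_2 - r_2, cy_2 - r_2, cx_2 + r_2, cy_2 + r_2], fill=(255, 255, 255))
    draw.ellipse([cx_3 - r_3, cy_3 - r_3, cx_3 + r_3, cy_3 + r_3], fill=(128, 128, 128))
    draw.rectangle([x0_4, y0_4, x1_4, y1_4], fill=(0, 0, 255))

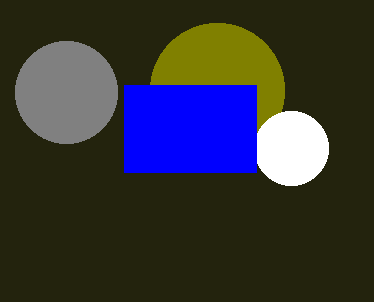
cx_1 = 217, cy_1 = 90, r_1 = 67, cx_2 = 291, cy_2 = 148, r_2 = 37, cx_3 = 66, cy_3 = 92, r_3 = 51, x0_4 = 124, y0_4 = 85, x1_4 = 256, y1_4 = 172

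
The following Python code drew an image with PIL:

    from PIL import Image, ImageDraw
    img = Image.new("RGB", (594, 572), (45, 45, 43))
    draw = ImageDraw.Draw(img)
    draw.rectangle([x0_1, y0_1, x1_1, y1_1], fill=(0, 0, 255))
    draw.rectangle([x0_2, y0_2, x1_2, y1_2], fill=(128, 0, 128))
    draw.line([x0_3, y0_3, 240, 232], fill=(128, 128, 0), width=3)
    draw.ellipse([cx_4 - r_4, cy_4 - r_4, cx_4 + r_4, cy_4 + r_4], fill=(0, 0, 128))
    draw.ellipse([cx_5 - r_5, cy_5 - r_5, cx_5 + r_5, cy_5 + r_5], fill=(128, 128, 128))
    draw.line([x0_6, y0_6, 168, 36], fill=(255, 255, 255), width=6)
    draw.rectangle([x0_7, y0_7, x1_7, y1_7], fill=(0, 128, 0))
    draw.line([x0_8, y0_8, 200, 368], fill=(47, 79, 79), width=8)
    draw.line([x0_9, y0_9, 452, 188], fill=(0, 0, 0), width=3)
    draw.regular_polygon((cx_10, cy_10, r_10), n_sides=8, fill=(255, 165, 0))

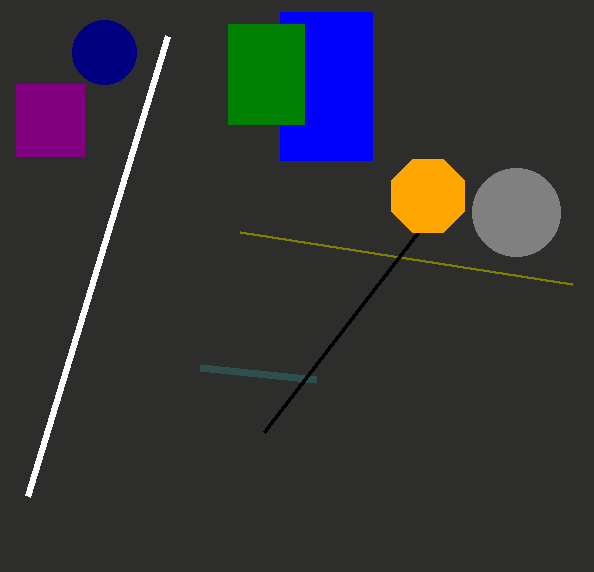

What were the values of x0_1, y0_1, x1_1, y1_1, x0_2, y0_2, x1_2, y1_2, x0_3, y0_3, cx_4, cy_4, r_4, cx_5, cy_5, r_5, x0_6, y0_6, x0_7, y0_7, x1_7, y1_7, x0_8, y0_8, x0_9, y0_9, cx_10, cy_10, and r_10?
x0_1 = 280; y0_1 = 12; x1_1 = 372; y1_1 = 160; x0_2 = 16; y0_2 = 84; x1_2 = 84; y1_2 = 156; x0_3 = 572; y0_3 = 284; cx_4 = 104; cy_4 = 52; r_4 = 32; cx_5 = 516; cy_5 = 212; r_5 = 44; x0_6 = 28; y0_6 = 496; x0_7 = 228; y0_7 = 24; x1_7 = 304; y1_7 = 124; x0_8 = 316; y0_8 = 380; x0_9 = 264; y0_9 = 432; cx_10 = 428; cy_10 = 196; r_10 = 40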